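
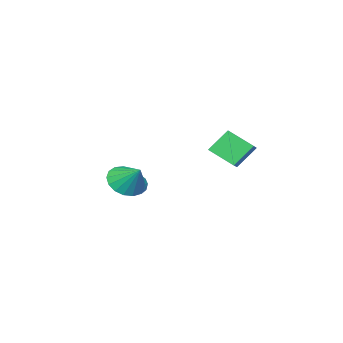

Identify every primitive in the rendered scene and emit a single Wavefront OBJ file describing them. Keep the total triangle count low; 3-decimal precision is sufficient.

v 1.751 -0.73 -0.2
v 2.108 -0.202 -0.524
v 2.132 -1.478 -0.996
v 2.489 -0.95 -1.32
v 2.701 -1.183 -0.678
v 2.465 -0.721 -0.186
v 1.775 -0.959 -1.334
v 1.539 -0.497 -0.842
v 2.122 -0.344 -1.225
v 2.695 -0.482 -0.82
v 1.545 -1.198 -0.7
v 2.118 -1.336 -0.295
v 1.895 -0.401 -0.292
v 2.345 -1.279 -1.228
v 2.469 -1.417 -0.851
v 2.679 -1.106 -1.041
v 2.106 -0.705 -0.094
v 2.316 -0.395 -0.284
v 2.665 -0.972 -0.375
v 1.924 -1.285 -1.236
v 2.134 -0.975 -1.426
v 1.561 -0.574 -0.479
v 1.771 -0.263 -0.669
v 1.575 -0.708 -1.145
v 2.114 -0.174 -0.895
v 2.339 -0.613 -1.363
v 1.918 -0.618 -1.37
v 1.78 -0.347 -1.081
v 2.451 -0.255 -0.657
v 2.675 -0.694 -1.125
v 2.8 -0.831 -0.747
v 2.661 -0.56 -0.458
v 2.46 -0.338 -1.069
v 1.565 -0.986 -0.395
v 1.789 -1.425 -0.863
v 1.579 -1.12 -1.062
v 1.44 -0.849 -0.773
v 1.901 -1.067 -0.157
v 2.126 -1.506 -0.625
v 2.46 -1.333 -0.439
v 2.322 -1.062 -0.15
v 1.78 -1.342 -0.451
v -2.689 1.226 1.786
v -1.777 1.724 2.255
v -2.983 2.527 0.976
v -2.07 3.024 1.445
v -1.83 0.716 0.655
v -0.917 1.213 1.124
v -2.123 2.016 -0.155
v -1.211 2.514 0.314
v 3.882 0.202 0.22
v 4.544 0.622 -0.367
v 4.098 1.258 1.22
v 4.139 0.823 -0.492
v 3.675 0.882 -0.454
v 3.259 0.785 -0.261
v 2.985 0.554 0.042
v 2.917 0.243 0.386
v 3.07 -0.078 0.692
v 3.409 -0.335 0.89
v 3.856 -0.469 0.935
v 4.309 -0.449 0.816
v 4.665 -0.28 0.56
v 4.841 -0.001 0.227
v 4.797 0.325 -0.108
f 1 38 17
f 38 12 41
f 17 41 6
f 38 41 17
f 1 17 13
f 17 6 18
f 13 18 2
f 17 18 13
f 1 13 22
f 13 2 23
f 22 23 8
f 13 23 22
f 1 22 34
f 22 8 37
f 34 37 11
f 22 37 34
f 1 34 38
f 34 11 42
f 38 42 12
f 34 42 38
f 2 18 29
f 18 6 32
f 29 32 10
f 18 32 29
f 6 41 19
f 41 12 40
f 19 40 5
f 41 40 19
f 12 42 39
f 42 11 35
f 39 35 3
f 42 35 39
f 11 37 36
f 37 8 24
f 36 24 7
f 37 24 36
f 8 23 28
f 23 2 25
f 28 25 9
f 23 25 28
f 4 30 16
f 30 10 31
f 16 31 5
f 30 31 16
f 4 16 14
f 16 5 15
f 14 15 3
f 16 15 14
f 4 14 21
f 14 3 20
f 21 20 7
f 14 20 21
f 4 21 26
f 21 7 27
f 26 27 9
f 21 27 26
f 4 26 30
f 26 9 33
f 30 33 10
f 26 33 30
f 5 31 19
f 31 10 32
f 19 32 6
f 31 32 19
f 3 15 39
f 15 5 40
f 39 40 12
f 15 40 39
f 7 20 36
f 20 3 35
f 36 35 11
f 20 35 36
f 9 27 28
f 27 7 24
f 28 24 8
f 27 24 28
f 10 33 29
f 33 9 25
f 29 25 2
f 33 25 29
f 44 46 43
f 47 44 43
f 43 46 45
f 45 47 43
f 44 50 46
f 48 44 47
f 48 50 44
f 46 50 45
f 49 47 45
f 45 50 49
f 49 48 47
f 50 48 49
f 52 51 54
f 52 54 53
f 54 51 55
f 54 55 53
f 55 51 56
f 55 56 53
f 56 51 57
f 56 57 53
f 57 51 58
f 57 58 53
f 58 51 59
f 58 59 53
f 59 51 60
f 59 60 53
f 60 51 61
f 60 61 53
f 61 51 62
f 61 62 53
f 62 51 63
f 62 63 53
f 63 51 64
f 63 64 53
f 64 51 65
f 64 65 53
f 65 51 52
f 65 52 53



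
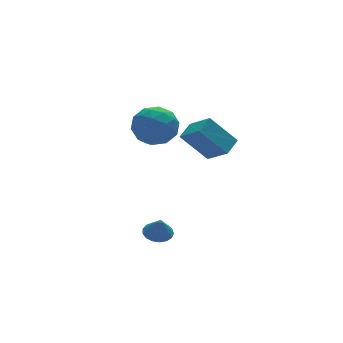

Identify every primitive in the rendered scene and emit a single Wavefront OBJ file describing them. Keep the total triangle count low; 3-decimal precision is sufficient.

v -0.97 -1.483 -2.869
v -0.337 -1.771 -2.953
v -0.97 -1.777 -1.871
v -0.27 -1.456 -2.86
v -0.363 -1.147 -2.769
v -0.596 -0.915 -2.701
v -0.913 -0.814 -2.671
v -1.244 -0.865 -2.687
v -1.512 -1.058 -2.744
v -1.656 -1.348 -2.83
v -1.642 -1.67 -2.924
v -1.474 -1.948 -3.006
v -1.191 -2.12 -3.057
v -0.857 -2.145 -3.064
v -0.549 -2.019 -3.027
v -0.291 1.747 2.949
v 0.739 1.279 3.133
v -0.759 0.301 1.887
v 0.271 -0.167 2.071
v -0.488 -0.096 2.927
v -0.198 0.797 3.584
v 0.178 0.783 1.436
v 0.468 1.676 2.093
v 1.029 0.683 2.198
v 0.617 0.139 3.119
v -0.637 1.441 1.901
v -1.049 0.897 2.822
v 0.265 1.64 3.134
v -0.285 -0.06 1.886
v -0.731 -0.018 2.389
v -0.126 -0.294 2.497
v -0.286 1.357 3.399
v 0.32 1.082 3.507
v -0.401 0.273 3.386
v -0.34 0.498 1.513
v 0.266 0.223 1.621
v 0.106 1.874 2.523
v 0.711 1.598 2.631
v 0.381 1.307 1.634
v 1.041 1.014 2.693
v 0.766 0.164 2.068
v 0.711 0.723 1.696
v 0.881 1.248 2.081
v 0.799 0.695 3.234
v 0.524 -0.155 2.61
v 0.078 -0.113 3.113
v 0.248 0.412 3.499
v 0.969 0.344 2.685
v -0.544 1.735 2.41
v -0.819 0.885 1.786
v -0.268 1.168 1.521
v -0.098 1.693 1.907
v -0.786 1.416 2.952
v -1.061 0.566 2.327
v -0.901 0.332 2.939
v -0.731 0.857 3.324
v -0.989 1.236 2.335
v 1.429 -3.413 2.707
v 0.412 -2.737 4.016
v 1.033 -2.304 1.827
v 0.017 -1.628 3.136
v 2.183 -2.892 3.024
v 1.167 -2.216 4.333
v 1.788 -1.783 2.144
v 0.771 -1.107 3.453
f 2 1 4
f 2 4 3
f 4 1 5
f 4 5 3
f 5 1 6
f 5 6 3
f 6 1 7
f 6 7 3
f 7 1 8
f 7 8 3
f 8 1 9
f 8 9 3
f 9 1 10
f 9 10 3
f 10 1 11
f 10 11 3
f 11 1 12
f 11 12 3
f 12 1 13
f 12 13 3
f 13 1 14
f 13 14 3
f 14 1 15
f 14 15 3
f 15 1 2
f 15 2 3
f 16 53 32
f 53 27 56
f 32 56 21
f 53 56 32
f 16 32 28
f 32 21 33
f 28 33 17
f 32 33 28
f 16 28 37
f 28 17 38
f 37 38 23
f 28 38 37
f 16 37 49
f 37 23 52
f 49 52 26
f 37 52 49
f 16 49 53
f 49 26 57
f 53 57 27
f 49 57 53
f 17 33 44
f 33 21 47
f 44 47 25
f 33 47 44
f 21 56 34
f 56 27 55
f 34 55 20
f 56 55 34
f 27 57 54
f 57 26 50
f 54 50 18
f 57 50 54
f 26 52 51
f 52 23 39
f 51 39 22
f 52 39 51
f 23 38 43
f 38 17 40
f 43 40 24
f 38 40 43
f 19 45 31
f 45 25 46
f 31 46 20
f 45 46 31
f 19 31 29
f 31 20 30
f 29 30 18
f 31 30 29
f 19 29 36
f 29 18 35
f 36 35 22
f 29 35 36
f 19 36 41
f 36 22 42
f 41 42 24
f 36 42 41
f 19 41 45
f 41 24 48
f 45 48 25
f 41 48 45
f 20 46 34
f 46 25 47
f 34 47 21
f 46 47 34
f 18 30 54
f 30 20 55
f 54 55 27
f 30 55 54
f 22 35 51
f 35 18 50
f 51 50 26
f 35 50 51
f 24 42 43
f 42 22 39
f 43 39 23
f 42 39 43
f 25 48 44
f 48 24 40
f 44 40 17
f 48 40 44
f 59 61 58
f 62 59 58
f 58 61 60
f 60 62 58
f 59 65 61
f 63 59 62
f 63 65 59
f 61 65 60
f 64 62 60
f 60 65 64
f 64 63 62
f 65 63 64



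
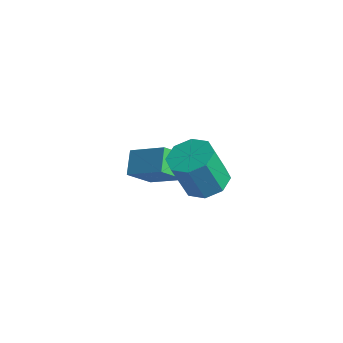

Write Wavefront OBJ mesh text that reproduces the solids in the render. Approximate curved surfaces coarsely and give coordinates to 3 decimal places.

v 2.065 -1.658 0.674
v 2.814 -2.445 0.497
v 2.523 -3.168 2.49
v 1.775 -2.382 2.666
v 3.155 -1.738 0.803
v 2.864 -2.462 2.796
v 2.857 -0.985 1.034
v 2.567 -1.709 3.026
v 2.096 -0.626 1.053
v 1.805 -1.35 3.046
v 1.317 -0.872 0.85
v 1.026 -1.595 2.843
v 0.976 -1.578 0.544
v 0.685 -2.302 2.537
v 1.273 -2.331 0.314
v 0.983 -3.055 2.306
v 2.035 -2.69 0.294
v 1.744 -3.414 2.287
v -4.051 0.673 -3.177
v -4.264 -0.569 -2.007
v -2.37 1.287 -2.22
v -2.583 0.046 -1.049
v -3.297 -0.186 -3.951
v -3.51 -1.427 -2.78
v -1.616 0.429 -2.993
v -1.829 -0.813 -1.823
f 2 1 5
f 2 5 3
f 3 5 6
f 3 6 4
f 5 1 7
f 5 7 6
f 6 7 8
f 6 8 4
f 7 1 9
f 7 9 8
f 8 9 10
f 8 10 4
f 9 1 11
f 9 11 10
f 10 11 12
f 10 12 4
f 11 1 13
f 11 13 12
f 12 13 14
f 12 14 4
f 13 1 15
f 13 15 14
f 14 15 16
f 14 16 4
f 15 1 17
f 15 17 16
f 16 17 18
f 16 18 4
f 17 1 2
f 17 2 18
f 18 2 3
f 18 3 4
f 20 22 19
f 23 20 19
f 19 22 21
f 21 23 19
f 20 26 22
f 24 20 23
f 24 26 20
f 22 26 21
f 25 23 21
f 21 26 25
f 25 24 23
f 26 24 25



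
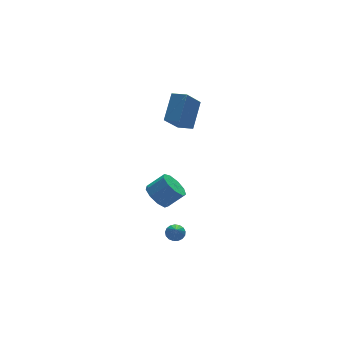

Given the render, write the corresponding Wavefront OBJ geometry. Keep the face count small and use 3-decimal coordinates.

v -1.733 -3.213 -2.842
v -1.341 -2.987 -2.512
v -2.027 -3.847 -2.058
v -1.557 -2.834 -2.469
v -1.814 -2.768 -2.512
v -2.052 -2.804 -2.63
v -2.216 -2.934 -2.797
v -2.271 -3.127 -2.974
v -2.202 -3.341 -3.121
v -2.025 -3.525 -3.204
v -1.782 -3.638 -3.204
v -1.528 -3.653 -3.121
v -1.32 -3.568 -2.974
v -1.208 -3.401 -2.797
v -1.215 -3.191 -2.63
v 1.991 3.492 0.563
v 0.847 3.03 1.819
v 3.039 4.53 1.899
v 1.895 4.068 3.155
v 2.545 2.672 0.765
v 1.401 2.21 2.021
v 3.593 3.71 2.101
v 2.449 3.248 3.357
v -3.079 -3.661 0.902
v -2.549 -3.02 0.585
v -1.652 -3.337 1.441
v -2.181 -3.979 1.758
v -2.898 -2.8 1.032
v -2.001 -3.117 1.889
v -3.332 -2.983 1.419
v -2.435 -3.3 2.275
v -3.647 -3.483 1.563
v -2.75 -3.8 2.419
v -3.696 -4.067 1.398
v -2.799 -4.384 2.254
v -3.456 -4.461 1.001
v -2.559 -4.778 1.857
v -3.04 -4.481 0.557
v -2.142 -4.798 1.414
v -2.641 -4.117 0.275
v -1.744 -4.435 1.131
v -2.448 -3.54 0.286
v -1.551 -3.857 1.142
f 2 1 4
f 2 4 3
f 4 1 5
f 4 5 3
f 5 1 6
f 5 6 3
f 6 1 7
f 6 7 3
f 7 1 8
f 7 8 3
f 8 1 9
f 8 9 3
f 9 1 10
f 9 10 3
f 10 1 11
f 10 11 3
f 11 1 12
f 11 12 3
f 12 1 13
f 12 13 3
f 13 1 14
f 13 14 3
f 14 1 15
f 14 15 3
f 15 1 2
f 15 2 3
f 17 19 16
f 20 17 16
f 16 19 18
f 18 20 16
f 17 23 19
f 21 17 20
f 21 23 17
f 19 23 18
f 22 20 18
f 18 23 22
f 22 21 20
f 23 21 22
f 25 24 28
f 25 28 26
f 26 28 29
f 26 29 27
f 28 24 30
f 28 30 29
f 29 30 31
f 29 31 27
f 30 24 32
f 30 32 31
f 31 32 33
f 31 33 27
f 32 24 34
f 32 34 33
f 33 34 35
f 33 35 27
f 34 24 36
f 34 36 35
f 35 36 37
f 35 37 27
f 36 24 38
f 36 38 37
f 37 38 39
f 37 39 27
f 38 24 40
f 38 40 39
f 39 40 41
f 39 41 27
f 40 24 42
f 40 42 41
f 41 42 43
f 41 43 27
f 42 24 25
f 42 25 43
f 43 25 26
f 43 26 27



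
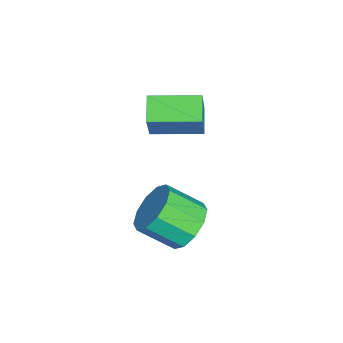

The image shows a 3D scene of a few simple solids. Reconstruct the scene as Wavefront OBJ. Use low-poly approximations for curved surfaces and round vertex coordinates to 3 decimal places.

v 3.343 -0.333 -1.824
v 4.089 -0.372 -1.891
v 4.103 -1.306 -1.203
v 3.357 -1.267 -1.136
v 3.992 -0.104 -1.526
v 4.006 -1.038 -0.838
v 3.647 0.076 -1.274
v 3.661 -0.857 -0.586
v 3.186 0.1 -1.232
v 3.2 -0.834 -0.544
v 2.785 -0.041 -1.417
v 2.799 -0.975 -0.729
v 2.597 -0.294 -1.757
v 2.611 -1.228 -1.069
v 2.694 -0.562 -2.122
v 2.708 -1.496 -1.434
v 3.039 -0.743 -2.374
v 3.053 -1.676 -1.686
v 3.5 -0.766 -2.416
v 3.514 -1.7 -1.728
v 3.901 -0.625 -2.231
v 3.915 -1.559 -1.543
v 0.009 -1.747 -0.403
v 0.644 -1.736 0.743
v -0.118 -0.344 -0.346
v 0.518 -0.333 0.799
v 0.722 -1.667 -0.799
v 1.358 -1.656 0.346
v 0.596 -0.264 -0.743
v 1.231 -0.253 0.403
f 2 1 5
f 2 5 3
f 3 5 6
f 3 6 4
f 5 1 7
f 5 7 6
f 6 7 8
f 6 8 4
f 7 1 9
f 7 9 8
f 8 9 10
f 8 10 4
f 9 1 11
f 9 11 10
f 10 11 12
f 10 12 4
f 11 1 13
f 11 13 12
f 12 13 14
f 12 14 4
f 13 1 15
f 13 15 14
f 14 15 16
f 14 16 4
f 15 1 17
f 15 17 16
f 16 17 18
f 16 18 4
f 17 1 19
f 17 19 18
f 18 19 20
f 18 20 4
f 19 1 21
f 19 21 20
f 20 21 22
f 20 22 4
f 21 1 2
f 21 2 22
f 22 2 3
f 22 3 4
f 24 26 23
f 27 24 23
f 23 26 25
f 25 27 23
f 24 30 26
f 28 24 27
f 28 30 24
f 26 30 25
f 29 27 25
f 25 30 29
f 29 28 27
f 30 28 29



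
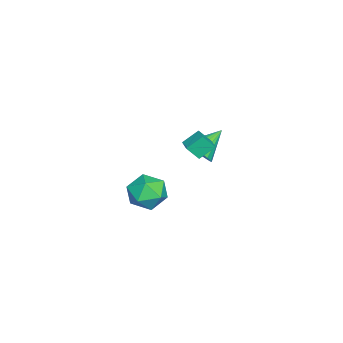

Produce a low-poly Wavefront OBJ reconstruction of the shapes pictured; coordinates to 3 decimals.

v -3.312 -0.113 -1.715
v -2.762 0.721 -1.966
v -4.508 1.033 -0.525
v -3.089 0.714 -2.288
v -3.46 0.543 -2.496
v -3.802 0.242 -2.549
v -4.047 -0.129 -2.437
v -4.146 -0.497 -2.183
v -4.08 -0.789 -1.836
v -3.862 -0.947 -1.465
v -3.535 -0.94 -1.143
v -3.164 -0.769 -0.935
v -2.822 -0.468 -0.882
v -2.578 -0.097 -0.993
v -2.479 0.271 -1.248
v -2.544 0.563 -1.595
v 3.093 -0.767 0.286
v 4.213 -0.709 -0.245
v 2.727 -2.491 -0.675
v 3.847 -2.433 -1.206
v 3.748 -2.645 0.013
v 3.974 -1.579 0.607
v 2.966 -1.621 -1.527
v 3.192 -0.555 -0.933
v 4.134 -1.237 -1.365
v 4.618 -1.869 -0.414
v 2.322 -1.331 -0.506
v 2.806 -1.963 0.445
v -2.165 0.848 0.107
v -1.997 0.153 0.981
v -1.306 1.229 0.244
v -1.138 0.533 1.119
v -1.682 0.027 -0.639
v -1.514 -0.669 0.236
v -0.823 0.407 -0.501
v -0.655 -0.288 0.373
f 2 1 4
f 2 4 3
f 4 1 5
f 4 5 3
f 5 1 6
f 5 6 3
f 6 1 7
f 6 7 3
f 7 1 8
f 7 8 3
f 8 1 9
f 8 9 3
f 9 1 10
f 9 10 3
f 10 1 11
f 10 11 3
f 11 1 12
f 11 12 3
f 12 1 13
f 12 13 3
f 13 1 14
f 13 14 3
f 14 1 15
f 14 15 3
f 15 1 16
f 15 16 3
f 16 1 2
f 16 2 3
f 17 28 22
f 17 22 18
f 17 18 24
f 17 24 27
f 17 27 28
f 18 22 26
f 22 28 21
f 28 27 19
f 27 24 23
f 24 18 25
f 20 26 21
f 20 21 19
f 20 19 23
f 20 23 25
f 20 25 26
f 21 26 22
f 19 21 28
f 23 19 27
f 25 23 24
f 26 25 18
f 30 32 29
f 33 30 29
f 29 32 31
f 31 33 29
f 30 36 32
f 34 30 33
f 34 36 30
f 32 36 31
f 35 33 31
f 31 36 35
f 35 34 33
f 36 34 35



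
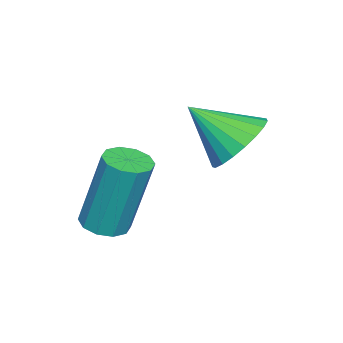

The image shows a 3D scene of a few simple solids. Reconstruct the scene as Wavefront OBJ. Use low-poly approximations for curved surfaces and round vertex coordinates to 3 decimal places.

v 0.727 -2.67 -0.738
v 1.09 -2.336 -0.822
v 1.056 -1.857 0.934
v 0.693 -2.19 1.018
v 0.818 -2.195 -0.866
v 0.784 -1.716 0.89
v 0.512 -2.235 -0.86
v 0.478 -1.756 0.895
v 0.288 -2.442 -0.809
v 0.254 -1.962 0.947
v 0.231 -2.735 -0.729
v 0.197 -2.256 1.026
v 0.364 -3.003 -0.654
v 0.33 -2.524 1.102
v 0.636 -3.144 -0.61
v 0.602 -2.665 1.146
v 0.942 -3.104 -0.615
v 0.908 -2.625 1.14
v 1.166 -2.898 -0.667
v 1.132 -2.418 1.089
v 1.223 -2.604 -0.746
v 1.189 -2.125 1.009
v -1.117 -0.712 0.84
v -0.374 -0.775 0.647
v -0.983 -1.708 1.68
v -0.362 -0.568 0.891
v -0.481 -0.386 1.126
v -0.709 -0.26 1.311
v -1.008 -0.212 1.416
v -1.326 -0.251 1.421
v -1.607 -0.369 1.325
v -1.804 -0.547 1.146
v -1.882 -0.753 0.913
v -1.828 -0.952 0.668
v -1.651 -1.109 0.453
v -1.381 -1.198 0.305
v -1.066 -1.203 0.249
v -0.76 -1.122 0.296
v -0.515 -0.971 0.436
f 2 1 5
f 2 5 3
f 3 5 6
f 3 6 4
f 5 1 7
f 5 7 6
f 6 7 8
f 6 8 4
f 7 1 9
f 7 9 8
f 8 9 10
f 8 10 4
f 9 1 11
f 9 11 10
f 10 11 12
f 10 12 4
f 11 1 13
f 11 13 12
f 12 13 14
f 12 14 4
f 13 1 15
f 13 15 14
f 14 15 16
f 14 16 4
f 15 1 17
f 15 17 16
f 16 17 18
f 16 18 4
f 17 1 19
f 17 19 18
f 18 19 20
f 18 20 4
f 19 1 21
f 19 21 20
f 20 21 22
f 20 22 4
f 21 1 2
f 21 2 22
f 22 2 3
f 22 3 4
f 24 23 26
f 24 26 25
f 26 23 27
f 26 27 25
f 27 23 28
f 27 28 25
f 28 23 29
f 28 29 25
f 29 23 30
f 29 30 25
f 30 23 31
f 30 31 25
f 31 23 32
f 31 32 25
f 32 23 33
f 32 33 25
f 33 23 34
f 33 34 25
f 34 23 35
f 34 35 25
f 35 23 36
f 35 36 25
f 36 23 37
f 36 37 25
f 37 23 38
f 37 38 25
f 38 23 39
f 38 39 25
f 39 23 24
f 39 24 25



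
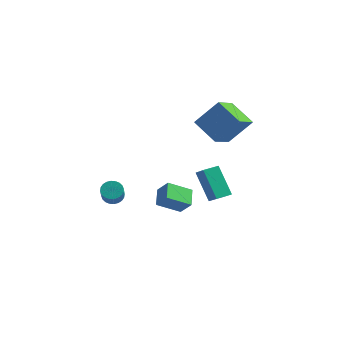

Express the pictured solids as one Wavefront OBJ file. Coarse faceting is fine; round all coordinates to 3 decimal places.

v -1.927 -1.334 -2.865
v -1.648 -1.642 -3.284
v -1.134 -2.414 -2.373
v -1.413 -2.106 -1.955
v -1.491 -1.48 -3.235
v -0.978 -2.253 -2.325
v -1.401 -1.296 -3.13
v -0.887 -2.069 -2.22
v -1.391 -1.118 -2.985
v -0.877 -1.891 -2.074
v -1.462 -0.973 -2.821
v -0.948 -1.745 -1.911
v -1.604 -0.882 -2.665
v -1.091 -1.655 -1.754
v -1.796 -0.861 -2.538
v -1.282 -1.633 -1.627
v -2.007 -0.911 -2.462
v -1.493 -1.683 -1.551
v -2.206 -1.026 -2.447
v -1.692 -1.798 -1.536
v -2.362 -1.187 -2.495
v -1.849 -1.96 -1.585
v -2.453 -1.371 -2.6
v -1.939 -2.144 -1.69
v -2.463 -1.549 -2.746
v -1.949 -2.322 -1.835
v -2.392 -1.695 -2.909
v -1.878 -2.467 -1.999
v -2.249 -1.785 -3.066
v -1.736 -2.558 -2.155
v -2.058 -1.807 -3.193
v -1.544 -2.579 -2.282
v -1.847 -1.757 -3.269
v -1.333 -2.529 -2.358
v -0.399 3.934 -3.248
v 0.373 3.471 -2.582
v 0.019 4.739 -3.174
v 0.791 4.275 -2.508
v 0.709 3.505 -4.832
v 1.481 3.041 -4.166
v 1.127 4.309 -4.758
v 1.899 3.846 -4.092
v 2.049 3.239 0.14
v 2.173 1.76 0.861
v 0.611 3.527 0.979
v 0.735 2.048 1.7
v 3.005 3.992 1.52
v 3.129 2.513 2.241
v 1.567 4.28 2.359
v 1.691 2.801 3.08
v 2.962 -3.676 -0.299
v 2.481 -2.87 0.194
v 2.307 -3.624 -1.025
v 1.826 -2.817 -0.533
v 3.774 -2.783 -0.967
v 3.293 -1.976 -0.475
v 3.119 -2.73 -1.694
v 2.638 -1.924 -1.201
f 2 1 5
f 2 5 3
f 3 5 6
f 3 6 4
f 5 1 7
f 5 7 6
f 6 7 8
f 6 8 4
f 7 1 9
f 7 9 8
f 8 9 10
f 8 10 4
f 9 1 11
f 9 11 10
f 10 11 12
f 10 12 4
f 11 1 13
f 11 13 12
f 12 13 14
f 12 14 4
f 13 1 15
f 13 15 14
f 14 15 16
f 14 16 4
f 15 1 17
f 15 17 16
f 16 17 18
f 16 18 4
f 17 1 19
f 17 19 18
f 18 19 20
f 18 20 4
f 19 1 21
f 19 21 20
f 20 21 22
f 20 22 4
f 21 1 23
f 21 23 22
f 22 23 24
f 22 24 4
f 23 1 25
f 23 25 24
f 24 25 26
f 24 26 4
f 25 1 27
f 25 27 26
f 26 27 28
f 26 28 4
f 27 1 29
f 27 29 28
f 28 29 30
f 28 30 4
f 29 1 31
f 29 31 30
f 30 31 32
f 30 32 4
f 31 1 33
f 31 33 32
f 32 33 34
f 32 34 4
f 33 1 2
f 33 2 34
f 34 2 3
f 34 3 4
f 36 38 35
f 39 36 35
f 35 38 37
f 37 39 35
f 36 42 38
f 40 36 39
f 40 42 36
f 38 42 37
f 41 39 37
f 37 42 41
f 41 40 39
f 42 40 41
f 44 46 43
f 47 44 43
f 43 46 45
f 45 47 43
f 44 50 46
f 48 44 47
f 48 50 44
f 46 50 45
f 49 47 45
f 45 50 49
f 49 48 47
f 50 48 49
f 52 54 51
f 55 52 51
f 51 54 53
f 53 55 51
f 52 58 54
f 56 52 55
f 56 58 52
f 54 58 53
f 57 55 53
f 53 58 57
f 57 56 55
f 58 56 57



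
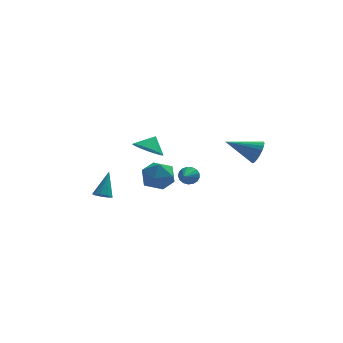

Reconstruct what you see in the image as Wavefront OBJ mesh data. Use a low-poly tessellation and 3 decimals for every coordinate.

v -1.437 -1.428 1.151
v -0.442 -1.798 0.998
v -2.038 -2.562 -0.018
v -1.043 -2.932 -0.171
v -1.546 -3.115 0.759
v -1.175 -2.414 1.481
v -1.305 -1.946 -0.501
v -0.934 -1.245 0.221
v -0.36 -2.118 -0.023
v -0.51 -2.841 0.755
v -1.97 -1.519 0.225
v -2.12 -2.242 1.003
v -4.142 0.61 -2.326
v -3.815 0.965 -2.666
v -3.718 1.57 -0.914
v -4.194 1.103 -2.646
v -4.548 1.01 -2.477
v -4.712 0.73 -2.237
v -4.609 0.393 -2.039
v -4.288 0.158 -1.975
v -3.898 0.134 -2.076
v -3.622 0.333 -2.294
v -3.589 0.661 -2.526
v -1.457 2.672 0.229
v -0.976 3.254 -0.396
v -0.963 3.148 1.051
v -1.368 3.493 -0.299
v -1.78 3.544 -0.081
v -2.118 3.395 0.208
v -2.305 3.081 0.502
v -2.297 2.673 0.733
v -2.097 2.265 0.849
v -1.75 1.95 0.823
v -1.336 1.801 0.661
v -0.949 1.851 0.4
v -0.679 2.09 0.1
v -0.587 2.461 -0.171
v -0.694 2.882 -0.35
v 0.892 2.718 -1.989
v 1.12 2.415 -2.504
v 0.488 1.602 -1.511
v 1.356 2.414 -2.308
v 1.485 2.482 -2.039
v 1.479 2.604 -1.758
v 1.338 2.753 -1.53
v 1.095 2.893 -1.407
v 0.806 2.994 -1.417
v 0.537 3.031 -1.558
v 0.349 2.997 -1.798
v 0.285 2.899 -2.081
v 0.361 2.759 -2.343
v 0.559 2.611 -2.524
v 0.833 2.486 -2.582
v 4.244 -1.647 1.801
v 4.503 -2.03 2.466
v 2.476 -1.453 2.599
v 4.571 -1.709 2.539
v 4.583 -1.376 2.485
v 4.536 -1.091 2.313
v 4.439 -0.901 2.052
v 4.308 -0.841 1.747
v 4.166 -0.919 1.452
v 4.038 -1.124 1.217
v 3.945 -1.419 1.083
v 3.904 -1.753 1.073
v 3.922 -2.069 1.189
v 3.995 -2.311 1.411
v 4.112 -2.439 1.7
v 4.251 -2.43 2.006
v 4.39 -2.285 2.277
f 1 12 6
f 1 6 2
f 1 2 8
f 1 8 11
f 1 11 12
f 2 6 10
f 6 12 5
f 12 11 3
f 11 8 7
f 8 2 9
f 4 10 5
f 4 5 3
f 4 3 7
f 4 7 9
f 4 9 10
f 5 10 6
f 3 5 12
f 7 3 11
f 9 7 8
f 10 9 2
f 14 13 16
f 14 16 15
f 16 13 17
f 16 17 15
f 17 13 18
f 17 18 15
f 18 13 19
f 18 19 15
f 19 13 20
f 19 20 15
f 20 13 21
f 20 21 15
f 21 13 22
f 21 22 15
f 22 13 23
f 22 23 15
f 23 13 14
f 23 14 15
f 25 24 27
f 25 27 26
f 27 24 28
f 27 28 26
f 28 24 29
f 28 29 26
f 29 24 30
f 29 30 26
f 30 24 31
f 30 31 26
f 31 24 32
f 31 32 26
f 32 24 33
f 32 33 26
f 33 24 34
f 33 34 26
f 34 24 35
f 34 35 26
f 35 24 36
f 35 36 26
f 36 24 37
f 36 37 26
f 37 24 38
f 37 38 26
f 38 24 25
f 38 25 26
f 40 39 42
f 40 42 41
f 42 39 43
f 42 43 41
f 43 39 44
f 43 44 41
f 44 39 45
f 44 45 41
f 45 39 46
f 45 46 41
f 46 39 47
f 46 47 41
f 47 39 48
f 47 48 41
f 48 39 49
f 48 49 41
f 49 39 50
f 49 50 41
f 50 39 51
f 50 51 41
f 51 39 52
f 51 52 41
f 52 39 53
f 52 53 41
f 53 39 40
f 53 40 41
f 55 54 57
f 55 57 56
f 57 54 58
f 57 58 56
f 58 54 59
f 58 59 56
f 59 54 60
f 59 60 56
f 60 54 61
f 60 61 56
f 61 54 62
f 61 62 56
f 62 54 63
f 62 63 56
f 63 54 64
f 63 64 56
f 64 54 65
f 64 65 56
f 65 54 66
f 65 66 56
f 66 54 67
f 66 67 56
f 67 54 68
f 67 68 56
f 68 54 69
f 68 69 56
f 69 54 70
f 69 70 56
f 70 54 55
f 70 55 56



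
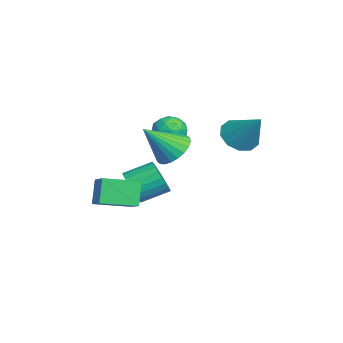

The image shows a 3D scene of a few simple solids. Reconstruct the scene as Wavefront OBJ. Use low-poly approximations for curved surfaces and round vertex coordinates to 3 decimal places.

v 0.11 -0.601 2.125
v 0.903 -1.022 1.543
v 0.47 -2.039 3.655
v 1.109 -0.735 1.765
v 1.162 -0.427 2.041
v 1.056 -0.145 2.331
v 0.805 0.067 2.589
v 0.449 0.177 2.776
v 0.041 0.169 2.864
v -0.357 0.043 2.84
v -0.683 -0.18 2.707
v -0.889 -0.468 2.485
v -0.942 -0.776 2.208
v -0.836 -1.058 1.919
v -0.585 -1.27 1.661
v -0.229 -1.38 1.473
v 0.179 -1.372 1.385
v 0.577 -1.246 1.41
v -3.258 -0.042 1.513
v -2.401 -0.027 1.913
v -3.559 -1.373 2.207
v -2.702 -1.358 2.607
v -3.36 -0.733 2.875
v -3.175 0.089 2.446
v -2.785 -1.489 1.674
v -2.6 -0.667 1.245
v -2.109 -0.921 2.013
v -2.464 -0.454 2.755
v -3.496 -0.946 1.365
v -3.851 -0.479 2.107
v -2.803 0.083 1.652
v -3.157 -1.483 2.468
v -3.544 -1.115 2.625
v -3.04 -1.106 2.861
v -3.258 0.151 1.965
v -2.754 0.16 2.201
v -3.318 -0.256 2.766
v -3.206 -1.56 1.919
v -2.702 -1.551 2.155
v -2.92 -0.294 1.259
v -2.416 -0.285 1.495
v -2.642 -1.144 1.354
v -2.128 -0.434 1.946
v -2.304 -1.217 2.354
v -2.354 -1.294 1.805
v -2.244 -0.81 1.553
v -2.337 -0.16 2.382
v -2.513 -0.942 2.79
v -2.9 -0.575 2.948
v -2.791 -0.091 2.696
v -2.165 -0.685 2.441
v -3.447 -0.458 1.33
v -3.623 -1.24 1.738
v -3.169 -1.309 1.424
v -3.06 -0.825 1.172
v -3.656 -0.183 1.766
v -3.832 -0.966 2.174
v -3.716 -0.59 2.567
v -3.606 -0.106 2.315
v -3.795 -0.715 1.679
v -3.334 -2.56 -2.007
v -2.867 -2.884 -1.148
v -3.079 -1.404 -0.474
v -3.546 -1.08 -1.333
v -2.555 -2.743 -1.359
v -2.767 -1.263 -0.685
v -2.361 -2.575 -1.668
v -2.573 -1.095 -0.995
v -2.316 -2.404 -2.029
v -2.528 -0.924 -1.356
v -2.426 -2.257 -2.387
v -2.638 -0.777 -1.713
v -2.674 -2.156 -2.686
v -2.886 -0.676 -2.013
v -3.022 -2.117 -2.883
v -3.234 -0.637 -2.209
v -3.418 -2.145 -2.946
v -3.63 -0.665 -2.272
v -3.801 -2.236 -2.866
v -4.013 -0.756 -2.192
v -4.113 -2.377 -2.655
v -4.325 -0.897 -1.981
v -4.307 -2.545 -2.345
v -4.519 -1.065 -1.672
v -4.352 -2.716 -1.984
v -4.564 -1.236 -1.311
v -4.242 -2.863 -1.627
v -4.454 -1.383 -0.953
v -3.994 -2.964 -1.327
v -4.206 -1.484 -0.654
v -3.646 -3.003 -1.131
v -3.858 -1.523 -0.457
v -3.25 -2.975 -1.068
v -3.462 -1.495 -0.394
v 1.019 -4.447 -0.966
v 0.337 -4.302 0.316
v 0.825 -2.643 -1.274
v 0.143 -2.498 0.009
v 2.897 -4.082 -0.009
v 2.215 -3.937 1.274
v 2.703 -2.278 -0.316
v 2.021 -2.133 0.966
v -1.094 2.581 2.499
v -0.504 3.072 1.753
v 0.134 3.479 4.061
v -1.004 3.474 1.916
v -1.538 3.535 2.301
v -1.903 3.231 2.762
v -1.958 2.68 3.122
v -1.684 2.091 3.245
v -1.184 1.689 3.082
v -0.65 1.628 2.697
v -0.285 1.932 2.236
v -0.23 2.483 1.876
f 2 1 4
f 2 4 3
f 4 1 5
f 4 5 3
f 5 1 6
f 5 6 3
f 6 1 7
f 6 7 3
f 7 1 8
f 7 8 3
f 8 1 9
f 8 9 3
f 9 1 10
f 9 10 3
f 10 1 11
f 10 11 3
f 11 1 12
f 11 12 3
f 12 1 13
f 12 13 3
f 13 1 14
f 13 14 3
f 14 1 15
f 14 15 3
f 15 1 16
f 15 16 3
f 16 1 17
f 16 17 3
f 17 1 18
f 17 18 3
f 18 1 2
f 18 2 3
f 19 56 35
f 56 30 59
f 35 59 24
f 56 59 35
f 19 35 31
f 35 24 36
f 31 36 20
f 35 36 31
f 19 31 40
f 31 20 41
f 40 41 26
f 31 41 40
f 19 40 52
f 40 26 55
f 52 55 29
f 40 55 52
f 19 52 56
f 52 29 60
f 56 60 30
f 52 60 56
f 20 36 47
f 36 24 50
f 47 50 28
f 36 50 47
f 24 59 37
f 59 30 58
f 37 58 23
f 59 58 37
f 30 60 57
f 60 29 53
f 57 53 21
f 60 53 57
f 29 55 54
f 55 26 42
f 54 42 25
f 55 42 54
f 26 41 46
f 41 20 43
f 46 43 27
f 41 43 46
f 22 48 34
f 48 28 49
f 34 49 23
f 48 49 34
f 22 34 32
f 34 23 33
f 32 33 21
f 34 33 32
f 22 32 39
f 32 21 38
f 39 38 25
f 32 38 39
f 22 39 44
f 39 25 45
f 44 45 27
f 39 45 44
f 22 44 48
f 44 27 51
f 48 51 28
f 44 51 48
f 23 49 37
f 49 28 50
f 37 50 24
f 49 50 37
f 21 33 57
f 33 23 58
f 57 58 30
f 33 58 57
f 25 38 54
f 38 21 53
f 54 53 29
f 38 53 54
f 27 45 46
f 45 25 42
f 46 42 26
f 45 42 46
f 28 51 47
f 51 27 43
f 47 43 20
f 51 43 47
f 62 61 65
f 62 65 63
f 63 65 66
f 63 66 64
f 65 61 67
f 65 67 66
f 66 67 68
f 66 68 64
f 67 61 69
f 67 69 68
f 68 69 70
f 68 70 64
f 69 61 71
f 69 71 70
f 70 71 72
f 70 72 64
f 71 61 73
f 71 73 72
f 72 73 74
f 72 74 64
f 73 61 75
f 73 75 74
f 74 75 76
f 74 76 64
f 75 61 77
f 75 77 76
f 76 77 78
f 76 78 64
f 77 61 79
f 77 79 78
f 78 79 80
f 78 80 64
f 79 61 81
f 79 81 80
f 80 81 82
f 80 82 64
f 81 61 83
f 81 83 82
f 82 83 84
f 82 84 64
f 83 61 85
f 83 85 84
f 84 85 86
f 84 86 64
f 85 61 87
f 85 87 86
f 86 87 88
f 86 88 64
f 87 61 89
f 87 89 88
f 88 89 90
f 88 90 64
f 89 61 91
f 89 91 90
f 90 91 92
f 90 92 64
f 91 61 93
f 91 93 92
f 92 93 94
f 92 94 64
f 93 61 62
f 93 62 94
f 94 62 63
f 94 63 64
f 96 98 95
f 99 96 95
f 95 98 97
f 97 99 95
f 96 102 98
f 100 96 99
f 100 102 96
f 98 102 97
f 101 99 97
f 97 102 101
f 101 100 99
f 102 100 101
f 104 103 106
f 104 106 105
f 106 103 107
f 106 107 105
f 107 103 108
f 107 108 105
f 108 103 109
f 108 109 105
f 109 103 110
f 109 110 105
f 110 103 111
f 110 111 105
f 111 103 112
f 111 112 105
f 112 103 113
f 112 113 105
f 113 103 114
f 113 114 105
f 114 103 104
f 114 104 105



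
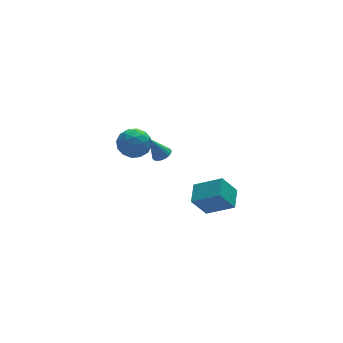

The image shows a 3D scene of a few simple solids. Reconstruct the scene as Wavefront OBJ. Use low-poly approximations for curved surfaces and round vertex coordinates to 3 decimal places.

v -0.123 2.375 -1.418
v 0.361 2.432 -1.185
v -0.737 2.545 -0.182
v 0.31 2.644 -1.24
v 0.184 2.809 -1.325
v 0.005 2.899 -1.426
v -0.196 2.899 -1.526
v -0.385 2.808 -1.607
v -0.528 2.642 -1.655
v -0.601 2.43 -1.663
v -0.592 2.208 -1.628
v -0.502 2.016 -1.556
v -0.346 1.885 -1.461
v -0.152 1.839 -1.358
v 0.047 1.886 -1.266
v 0.217 2.017 -1.2
v 0.328 2.21 -1.171
v -1.298 4.215 -0.55
v -0.44 4.214 -0.974
v -1.84 3.266 -1.646
v -0.982 3.265 -2.07
v -1.098 2.835 -1.223
v -0.762 3.422 -0.545
v -1.518 4.058 -2.075
v -1.182 4.645 -1.397
v -0.576 4.117 -1.916
v -0.316 3.361 -1.39
v -1.964 4.119 -1.23
v -1.704 3.363 -0.704
v -0.821 4.298 -0.666
v -1.459 3.182 -1.954
v -1.527 2.929 -1.456
v -1.023 2.929 -1.705
v -1.011 3.832 -0.414
v -0.507 3.832 -0.663
v -0.893 3.021 -0.809
v -1.773 3.648 -1.957
v -1.269 3.648 -2.206
v -1.257 4.551 -0.915
v -0.753 4.551 -1.164
v -1.387 4.459 -1.811
v -0.397 4.241 -1.469
v -0.716 3.682 -2.113
v -1.03 4.149 -2.116
v -0.833 4.494 -1.718
v -0.244 3.796 -1.159
v -0.563 3.238 -1.803
v -0.631 2.986 -1.306
v -0.434 3.331 -0.907
v -0.324 3.739 -1.713
v -1.717 4.242 -0.817
v -2.036 3.684 -1.461
v -1.846 4.149 -1.713
v -1.649 4.494 -1.314
v -1.564 3.798 -0.507
v -1.883 3.239 -1.151
v -1.447 2.986 -0.902
v -1.25 3.331 -0.504
v -1.956 3.741 -0.907
v 0.755 -3.56 -0.213
v 1.243 -2.542 0.131
v -0.391 -2.741 -1.013
v 0.097 -1.723 -0.669
v 1.523 -3.557 -1.311
v 2.011 -2.539 -0.967
v 0.377 -2.738 -2.111
v 0.865 -1.72 -1.767
f 2 1 4
f 2 4 3
f 4 1 5
f 4 5 3
f 5 1 6
f 5 6 3
f 6 1 7
f 6 7 3
f 7 1 8
f 7 8 3
f 8 1 9
f 8 9 3
f 9 1 10
f 9 10 3
f 10 1 11
f 10 11 3
f 11 1 12
f 11 12 3
f 12 1 13
f 12 13 3
f 13 1 14
f 13 14 3
f 14 1 15
f 14 15 3
f 15 1 16
f 15 16 3
f 16 1 17
f 16 17 3
f 17 1 2
f 17 2 3
f 18 55 34
f 55 29 58
f 34 58 23
f 55 58 34
f 18 34 30
f 34 23 35
f 30 35 19
f 34 35 30
f 18 30 39
f 30 19 40
f 39 40 25
f 30 40 39
f 18 39 51
f 39 25 54
f 51 54 28
f 39 54 51
f 18 51 55
f 51 28 59
f 55 59 29
f 51 59 55
f 19 35 46
f 35 23 49
f 46 49 27
f 35 49 46
f 23 58 36
f 58 29 57
f 36 57 22
f 58 57 36
f 29 59 56
f 59 28 52
f 56 52 20
f 59 52 56
f 28 54 53
f 54 25 41
f 53 41 24
f 54 41 53
f 25 40 45
f 40 19 42
f 45 42 26
f 40 42 45
f 21 47 33
f 47 27 48
f 33 48 22
f 47 48 33
f 21 33 31
f 33 22 32
f 31 32 20
f 33 32 31
f 21 31 38
f 31 20 37
f 38 37 24
f 31 37 38
f 21 38 43
f 38 24 44
f 43 44 26
f 38 44 43
f 21 43 47
f 43 26 50
f 47 50 27
f 43 50 47
f 22 48 36
f 48 27 49
f 36 49 23
f 48 49 36
f 20 32 56
f 32 22 57
f 56 57 29
f 32 57 56
f 24 37 53
f 37 20 52
f 53 52 28
f 37 52 53
f 26 44 45
f 44 24 41
f 45 41 25
f 44 41 45
f 27 50 46
f 50 26 42
f 46 42 19
f 50 42 46
f 61 63 60
f 64 61 60
f 60 63 62
f 62 64 60
f 61 67 63
f 65 61 64
f 65 67 61
f 63 67 62
f 66 64 62
f 62 67 66
f 66 65 64
f 67 65 66



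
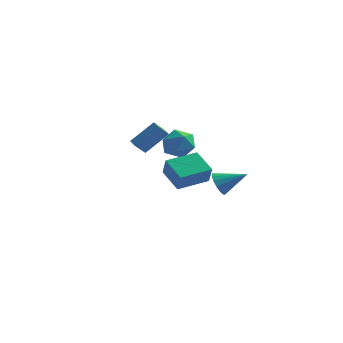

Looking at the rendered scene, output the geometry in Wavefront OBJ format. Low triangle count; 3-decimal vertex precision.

v -0.341 -3.876 -1.501
v -0.01 -4.415 -0.319
v 1.138 -2.407 -1.245
v 1.469 -2.946 -0.064
v 0.851 -4.934 -2.316
v 1.182 -5.473 -1.135
v 2.33 -3.465 -2.061
v 2.661 -4.004 -0.879
v -4.032 3.844 -2.888
v -4.603 3.387 -2.134
v -2.724 4.62 -1.426
v -3.294 4.163 -0.672
v -3.546 3.137 -2.948
v -4.116 2.68 -2.194
v -2.237 3.913 -1.486
v -2.808 3.456 -0.732
v 1.847 0.622 -4.028
v 2.173 0.984 -4.809
v 3.553 0.978 -3.152
v 1.977 1.35 -4.576
v 1.746 1.521 -4.196
v 1.542 1.451 -3.771
v 1.42 1.159 -3.415
v 1.413 0.723 -3.224
v 1.522 0.26 -3.248
v 1.718 -0.106 -3.481
v 1.949 -0.277 -3.861
v 2.153 -0.207 -4.285
v 2.275 0.085 -4.641
v 2.282 0.521 -4.833
v -1.454 3.663 -1.535
v -0.468 3.155 -1.053
v -1.952 1.945 -2.327
v -0.966 1.437 -1.845
v -1.873 1.796 -1.13
v -1.565 2.858 -0.64
v -0.855 2.242 -2.74
v -0.547 3.304 -2.25
v -0.098 2.277 -1.798
v -0.727 2.001 -0.802
v -1.693 3.099 -2.578
v -2.322 2.823 -1.582
f 2 4 1
f 5 2 1
f 1 4 3
f 3 5 1
f 2 8 4
f 6 2 5
f 6 8 2
f 4 8 3
f 7 5 3
f 3 8 7
f 7 6 5
f 8 6 7
f 10 12 9
f 13 10 9
f 9 12 11
f 11 13 9
f 10 16 12
f 14 10 13
f 14 16 10
f 12 16 11
f 15 13 11
f 11 16 15
f 15 14 13
f 16 14 15
f 18 17 20
f 18 20 19
f 20 17 21
f 20 21 19
f 21 17 22
f 21 22 19
f 22 17 23
f 22 23 19
f 23 17 24
f 23 24 19
f 24 17 25
f 24 25 19
f 25 17 26
f 25 26 19
f 26 17 27
f 26 27 19
f 27 17 28
f 27 28 19
f 28 17 29
f 28 29 19
f 29 17 30
f 29 30 19
f 30 17 18
f 30 18 19
f 31 42 36
f 31 36 32
f 31 32 38
f 31 38 41
f 31 41 42
f 32 36 40
f 36 42 35
f 42 41 33
f 41 38 37
f 38 32 39
f 34 40 35
f 34 35 33
f 34 33 37
f 34 37 39
f 34 39 40
f 35 40 36
f 33 35 42
f 37 33 41
f 39 37 38
f 40 39 32



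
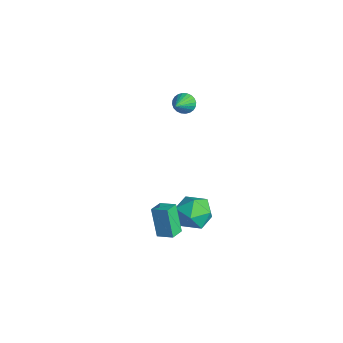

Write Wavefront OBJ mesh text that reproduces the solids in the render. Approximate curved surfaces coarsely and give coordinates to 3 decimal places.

v 4.03 -2.77 -2.369
v 3.323 -2.831 -0.693
v 3.481 -2.088 -2.576
v 2.774 -2.149 -0.9
v 4.706 -2.131 -2.06
v 3.999 -2.192 -0.384
v 4.157 -1.449 -2.267
v 3.45 -1.51 -0.591
v -3.754 1.591 0.96
v -3.502 1.309 0.383
v -2.546 0.629 1.96
v -3.347 1.528 0.407
v -3.254 1.756 0.514
v -3.237 1.96 0.69
v -3.299 2.107 0.907
v -3.43 2.176 1.132
v -3.611 2.156 1.33
v -3.813 2.05 1.473
v -4.006 1.874 1.537
v -4.161 1.655 1.514
v -4.254 1.426 1.406
v -4.271 1.223 1.231
v -4.209 1.075 1.014
v -4.078 1.007 0.789
v -3.898 1.027 0.59
v -3.695 1.133 0.448
v 2.08 0.16 -2.623
v 2.57 0.575 -1.649
v 3.33 -1.255 -2.651
v 3.82 -0.84 -1.677
v 2.751 -1.305 -1.639
v 1.978 -0.43 -1.622
v 3.922 -0.25 -2.678
v 3.149 0.625 -2.661
v 3.709 0.321 -1.683
v 2.985 -0.331 -1.041
v 2.915 -0.349 -3.259
v 2.191 -1.001 -2.617
f 2 4 1
f 5 2 1
f 1 4 3
f 3 5 1
f 2 8 4
f 6 2 5
f 6 8 2
f 4 8 3
f 7 5 3
f 3 8 7
f 7 6 5
f 8 6 7
f 10 9 12
f 10 12 11
f 12 9 13
f 12 13 11
f 13 9 14
f 13 14 11
f 14 9 15
f 14 15 11
f 15 9 16
f 15 16 11
f 16 9 17
f 16 17 11
f 17 9 18
f 17 18 11
f 18 9 19
f 18 19 11
f 19 9 20
f 19 20 11
f 20 9 21
f 20 21 11
f 21 9 22
f 21 22 11
f 22 9 23
f 22 23 11
f 23 9 24
f 23 24 11
f 24 9 25
f 24 25 11
f 25 9 26
f 25 26 11
f 26 9 10
f 26 10 11
f 27 38 32
f 27 32 28
f 27 28 34
f 27 34 37
f 27 37 38
f 28 32 36
f 32 38 31
f 38 37 29
f 37 34 33
f 34 28 35
f 30 36 31
f 30 31 29
f 30 29 33
f 30 33 35
f 30 35 36
f 31 36 32
f 29 31 38
f 33 29 37
f 35 33 34
f 36 35 28



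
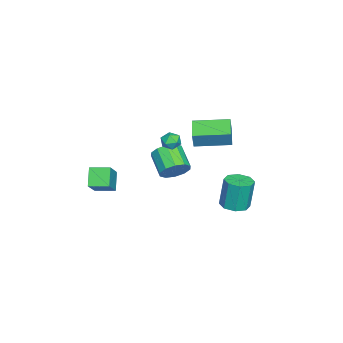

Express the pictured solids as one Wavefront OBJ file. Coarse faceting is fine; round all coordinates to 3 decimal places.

v -3.396 -0.42 -2.338
v -2.737 -1.179 -2.231
v -3.926 -2.078 -1.296
v -4.584 -1.32 -1.402
v -2.658 -0.786 -1.752
v -3.847 -1.686 -0.817
v -2.861 -0.253 -1.497
v -4.05 -1.153 -0.562
v -3.268 0.216 -1.563
v -4.456 -0.684 -0.628
v -3.723 0.442 -1.925
v -4.912 -0.458 -0.99
v -4.054 0.338 -2.444
v -5.243 -0.561 -1.509
v -4.133 -0.054 -2.923
v -5.322 -0.954 -1.988
v -3.93 -0.587 -3.178
v -5.119 -1.487 -2.243
v -3.524 -1.056 -3.112
v -4.712 -1.956 -2.177
v -3.068 -1.282 -2.75
v -4.257 -2.182 -1.815
v -3.132 -0.51 -0.295
v -2.904 -0.893 0.251
v -4.196 -0.567 0.109
v -3.968 -0.95 0.655
v -3.791 -0.27 0.603
v -3.133 -0.235 0.354
v -3.967 -1.225 0.006
v -3.309 -1.19 -0.243
v -3.42 -1.335 0.437
v -3.312 -0.745 0.806
v -3.788 -0.715 -0.446
v -3.68 -0.125 -0.077
v 2.217 -3.543 0.415
v 3.562 -3.476 1.625
v 2.058 -2.329 0.525
v 3.403 -2.262 1.735
v 3.097 -3.338 -0.575
v 4.442 -3.271 0.635
v 2.938 -2.124 -0.465
v 4.283 -2.057 0.745
v -0.396 1.542 3.192
v -0.005 1.555 4.273
v -0.933 3.658 3.361
v -0.542 3.671 4.442
v 0.902 1.909 2.718
v 1.293 1.922 3.799
v 0.365 4.025 2.887
v 0.756 4.038 3.968
v -3.014 3.389 -4.411
v -2.195 2.942 -4.295
v -2.367 3.165 -2.214
v -3.186 3.611 -2.329
v -2.113 3.654 -4.365
v -2.285 3.876 -2.284
v -2.56 4.21 -4.461
v -2.731 4.433 -2.38
v -3.272 4.285 -4.528
v -3.444 4.508 -2.447
v -3.833 3.835 -4.526
v -4.005 4.058 -2.445
v -3.915 3.124 -4.456
v -4.087 3.346 -2.375
v -3.469 2.567 -4.36
v -3.64 2.79 -2.279
v -2.756 2.492 -4.293
v -2.928 2.715 -2.212
f 2 1 5
f 2 5 3
f 3 5 6
f 3 6 4
f 5 1 7
f 5 7 6
f 6 7 8
f 6 8 4
f 7 1 9
f 7 9 8
f 8 9 10
f 8 10 4
f 9 1 11
f 9 11 10
f 10 11 12
f 10 12 4
f 11 1 13
f 11 13 12
f 12 13 14
f 12 14 4
f 13 1 15
f 13 15 14
f 14 15 16
f 14 16 4
f 15 1 17
f 15 17 16
f 16 17 18
f 16 18 4
f 17 1 19
f 17 19 18
f 18 19 20
f 18 20 4
f 19 1 21
f 19 21 20
f 20 21 22
f 20 22 4
f 21 1 2
f 21 2 22
f 22 2 3
f 22 3 4
f 23 34 28
f 23 28 24
f 23 24 30
f 23 30 33
f 23 33 34
f 24 28 32
f 28 34 27
f 34 33 25
f 33 30 29
f 30 24 31
f 26 32 27
f 26 27 25
f 26 25 29
f 26 29 31
f 26 31 32
f 27 32 28
f 25 27 34
f 29 25 33
f 31 29 30
f 32 31 24
f 36 38 35
f 39 36 35
f 35 38 37
f 37 39 35
f 36 42 38
f 40 36 39
f 40 42 36
f 38 42 37
f 41 39 37
f 37 42 41
f 41 40 39
f 42 40 41
f 44 46 43
f 47 44 43
f 43 46 45
f 45 47 43
f 44 50 46
f 48 44 47
f 48 50 44
f 46 50 45
f 49 47 45
f 45 50 49
f 49 48 47
f 50 48 49
f 52 51 55
f 52 55 53
f 53 55 56
f 53 56 54
f 55 51 57
f 55 57 56
f 56 57 58
f 56 58 54
f 57 51 59
f 57 59 58
f 58 59 60
f 58 60 54
f 59 51 61
f 59 61 60
f 60 61 62
f 60 62 54
f 61 51 63
f 61 63 62
f 62 63 64
f 62 64 54
f 63 51 65
f 63 65 64
f 64 65 66
f 64 66 54
f 65 51 67
f 65 67 66
f 66 67 68
f 66 68 54
f 67 51 52
f 67 52 68
f 68 52 53
f 68 53 54



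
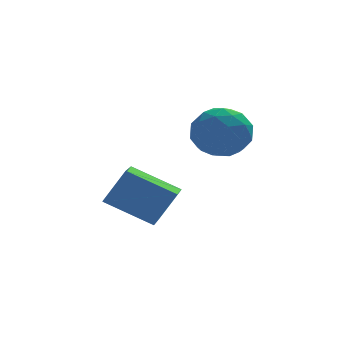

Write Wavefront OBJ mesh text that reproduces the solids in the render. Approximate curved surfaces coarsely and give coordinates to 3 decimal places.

v -0.16 -1.935 -3.192
v -1.678 -1.34 -2.317
v 0.159 -0.772 -3.429
v -1.358 -0.176 -2.555
v 0.578 -1.884 -1.945
v -0.939 -1.288 -1.071
v 0.898 -0.72 -2.183
v -0.62 -0.125 -1.308
v 1.719 -1.762 1.586
v 2.681 -1.923 1.221
v 1.079 -2.577 0.259
v 2.041 -2.738 -0.106
v 1.722 -3.227 0.756
v 2.118 -2.723 1.576
v 1.642 -1.777 -0.096
v 2.038 -1.273 0.724
v 2.633 -1.932 0.182
v 2.683 -2.829 0.708
v 1.077 -1.671 0.772
v 1.127 -2.568 1.298
v 2.256 -1.771 1.52
v 1.504 -2.729 -0.04
v 1.317 -3.017 0.466
v 1.882 -3.111 0.252
v 1.925 -2.241 1.729
v 2.491 -2.336 1.515
v 1.927 -3.103 1.241
v 1.269 -2.164 -0.035
v 1.835 -2.259 -0.249
v 1.878 -1.389 1.228
v 2.443 -1.483 1.014
v 1.833 -1.397 0.239
v 2.793 -1.871 0.695
v 2.417 -2.35 -0.086
v 2.183 -1.785 -0.08
v 2.415 -1.489 0.402
v 2.823 -2.398 1.004
v 2.446 -2.877 0.224
v 2.259 -3.164 0.731
v 2.492 -2.868 1.213
v 2.794 -2.403 0.393
v 1.314 -1.623 1.256
v 0.937 -2.102 0.476
v 1.268 -1.632 0.267
v 1.501 -1.336 0.749
v 1.343 -2.15 1.566
v 0.967 -2.629 0.785
v 1.345 -3.011 1.078
v 1.577 -2.715 1.56
v 0.966 -2.097 1.087
f 2 4 1
f 5 2 1
f 1 4 3
f 3 5 1
f 2 8 4
f 6 2 5
f 6 8 2
f 4 8 3
f 7 5 3
f 3 8 7
f 7 6 5
f 8 6 7
f 9 46 25
f 46 20 49
f 25 49 14
f 46 49 25
f 9 25 21
f 25 14 26
f 21 26 10
f 25 26 21
f 9 21 30
f 21 10 31
f 30 31 16
f 21 31 30
f 9 30 42
f 30 16 45
f 42 45 19
f 30 45 42
f 9 42 46
f 42 19 50
f 46 50 20
f 42 50 46
f 10 26 37
f 26 14 40
f 37 40 18
f 26 40 37
f 14 49 27
f 49 20 48
f 27 48 13
f 49 48 27
f 20 50 47
f 50 19 43
f 47 43 11
f 50 43 47
f 19 45 44
f 45 16 32
f 44 32 15
f 45 32 44
f 16 31 36
f 31 10 33
f 36 33 17
f 31 33 36
f 12 38 24
f 38 18 39
f 24 39 13
f 38 39 24
f 12 24 22
f 24 13 23
f 22 23 11
f 24 23 22
f 12 22 29
f 22 11 28
f 29 28 15
f 22 28 29
f 12 29 34
f 29 15 35
f 34 35 17
f 29 35 34
f 12 34 38
f 34 17 41
f 38 41 18
f 34 41 38
f 13 39 27
f 39 18 40
f 27 40 14
f 39 40 27
f 11 23 47
f 23 13 48
f 47 48 20
f 23 48 47
f 15 28 44
f 28 11 43
f 44 43 19
f 28 43 44
f 17 35 36
f 35 15 32
f 36 32 16
f 35 32 36
f 18 41 37
f 41 17 33
f 37 33 10
f 41 33 37



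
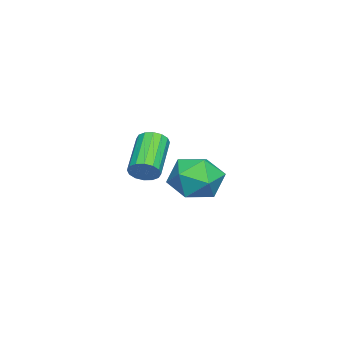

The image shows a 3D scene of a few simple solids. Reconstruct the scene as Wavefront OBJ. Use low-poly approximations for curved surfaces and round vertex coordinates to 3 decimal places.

v 2.188 4.607 2.968
v 3.118 4.357 2.871
v 1.762 3.123 2.709
v 2.692 2.873 2.612
v 2.349 3.136 3.478
v 2.612 4.053 3.638
v 2.268 3.427 1.942
v 2.531 4.344 2.102
v 3.167 3.628 2.237
v 3.217 3.448 3.186
v 1.663 4.032 2.394
v 1.713 3.852 3.343
v -0.316 1.124 1.802
v -0.019 0.947 2.243
v -1.486 0.759 3.158
v -1.784 0.936 2.718
v -0.036 1.235 2.274
v -1.504 1.047 3.19
v -0.128 1.493 2.179
v -1.596 1.305 3.095
v -0.271 1.652 1.983
v -1.738 1.464 2.899
v -0.426 1.669 1.739
v -1.893 1.482 2.654
v -0.551 1.541 1.511
v -2.019 1.353 2.427
v -0.614 1.301 1.362
v -2.081 1.113 2.277
v -0.596 1.013 1.33
v -2.064 0.825 2.246
v -0.504 0.755 1.425
v -1.972 0.567 2.341
v -0.362 0.596 1.621
v -1.829 0.408 2.537
v -0.207 0.578 1.866
v -1.674 0.391 2.781
v -0.081 0.707 2.093
v -1.549 0.519 3.009
f 1 12 6
f 1 6 2
f 1 2 8
f 1 8 11
f 1 11 12
f 2 6 10
f 6 12 5
f 12 11 3
f 11 8 7
f 8 2 9
f 4 10 5
f 4 5 3
f 4 3 7
f 4 7 9
f 4 9 10
f 5 10 6
f 3 5 12
f 7 3 11
f 9 7 8
f 10 9 2
f 14 13 17
f 14 17 15
f 15 17 18
f 15 18 16
f 17 13 19
f 17 19 18
f 18 19 20
f 18 20 16
f 19 13 21
f 19 21 20
f 20 21 22
f 20 22 16
f 21 13 23
f 21 23 22
f 22 23 24
f 22 24 16
f 23 13 25
f 23 25 24
f 24 25 26
f 24 26 16
f 25 13 27
f 25 27 26
f 26 27 28
f 26 28 16
f 27 13 29
f 27 29 28
f 28 29 30
f 28 30 16
f 29 13 31
f 29 31 30
f 30 31 32
f 30 32 16
f 31 13 33
f 31 33 32
f 32 33 34
f 32 34 16
f 33 13 35
f 33 35 34
f 34 35 36
f 34 36 16
f 35 13 37
f 35 37 36
f 36 37 38
f 36 38 16
f 37 13 14
f 37 14 38
f 38 14 15
f 38 15 16



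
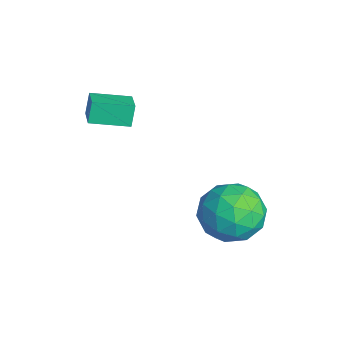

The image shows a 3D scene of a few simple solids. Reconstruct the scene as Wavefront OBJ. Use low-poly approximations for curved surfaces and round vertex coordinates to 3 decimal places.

v 0.974 3.128 -3.019
v 2.009 2.937 -2.54
v 0.671 1.283 -3.1
v 1.706 1.092 -2.621
v 0.857 1.566 -1.995
v 1.045 2.706 -1.944
v 1.635 1.514 -3.696
v 1.823 2.654 -3.645
v 2.418 1.939 -2.958
v 1.937 1.971 -1.907
v 0.743 2.249 -3.733
v 0.262 2.281 -2.682
v 1.518 3.194 -2.772
v 1.162 1.026 -2.868
v 0.663 1.304 -2.5
v 1.271 1.192 -2.218
v 0.952 3.059 -2.422
v 1.56 2.946 -2.14
v 0.883 2.141 -1.82
v 1.12 1.274 -3.5
v 1.728 1.161 -3.218
v 1.409 3.028 -3.422
v 2.017 2.916 -3.14
v 1.797 2.079 -3.82
v 2.367 2.495 -2.736
v 2.188 1.411 -2.785
v 2.147 1.659 -3.416
v 2.257 2.329 -3.386
v 2.084 2.514 -2.118
v 1.906 1.43 -2.166
v 1.407 1.709 -1.798
v 1.518 2.379 -1.768
v 2.325 1.928 -2.364
v 0.774 2.79 -3.474
v 0.596 1.706 -3.522
v 1.162 1.841 -3.872
v 1.273 2.511 -3.842
v 0.492 2.809 -2.855
v 0.313 1.725 -2.904
v 0.423 1.891 -2.254
v 0.533 2.561 -2.224
v 0.355 2.292 -3.276
v -2.543 -1.592 -0.414
v -2.802 -1.39 0.349
v -2.279 -0.273 -0.673
v -2.538 -0.071 0.09
v -1.622 -1.709 -0.07
v -1.881 -1.507 0.693
v -1.358 -0.39 -0.329
v -1.617 -0.188 0.434
f 1 38 17
f 38 12 41
f 17 41 6
f 38 41 17
f 1 17 13
f 17 6 18
f 13 18 2
f 17 18 13
f 1 13 22
f 13 2 23
f 22 23 8
f 13 23 22
f 1 22 34
f 22 8 37
f 34 37 11
f 22 37 34
f 1 34 38
f 34 11 42
f 38 42 12
f 34 42 38
f 2 18 29
f 18 6 32
f 29 32 10
f 18 32 29
f 6 41 19
f 41 12 40
f 19 40 5
f 41 40 19
f 12 42 39
f 42 11 35
f 39 35 3
f 42 35 39
f 11 37 36
f 37 8 24
f 36 24 7
f 37 24 36
f 8 23 28
f 23 2 25
f 28 25 9
f 23 25 28
f 4 30 16
f 30 10 31
f 16 31 5
f 30 31 16
f 4 16 14
f 16 5 15
f 14 15 3
f 16 15 14
f 4 14 21
f 14 3 20
f 21 20 7
f 14 20 21
f 4 21 26
f 21 7 27
f 26 27 9
f 21 27 26
f 4 26 30
f 26 9 33
f 30 33 10
f 26 33 30
f 5 31 19
f 31 10 32
f 19 32 6
f 31 32 19
f 3 15 39
f 15 5 40
f 39 40 12
f 15 40 39
f 7 20 36
f 20 3 35
f 36 35 11
f 20 35 36
f 9 27 28
f 27 7 24
f 28 24 8
f 27 24 28
f 10 33 29
f 33 9 25
f 29 25 2
f 33 25 29
f 44 46 43
f 47 44 43
f 43 46 45
f 45 47 43
f 44 50 46
f 48 44 47
f 48 50 44
f 46 50 45
f 49 47 45
f 45 50 49
f 49 48 47
f 50 48 49



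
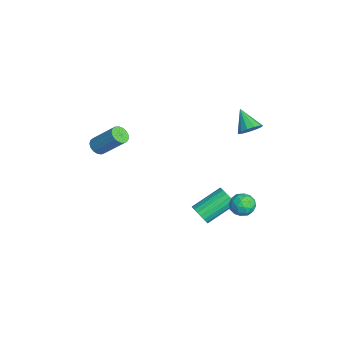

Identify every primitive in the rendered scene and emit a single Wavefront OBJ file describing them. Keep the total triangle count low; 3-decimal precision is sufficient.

v -3.05 -3.912 0.199
v -2.531 -4.02 0.02
v -1.85 -2.936 1.342
v -2.37 -2.828 1.521
v -2.603 -3.803 -0.12
v -1.923 -2.72 1.202
v -2.778 -3.611 -0.187
v -2.097 -2.528 1.135
v -3.015 -3.488 -0.166
v -2.335 -2.405 1.156
v -3.26 -3.463 -0.061
v -2.58 -2.379 1.261
v -3.457 -3.539 0.103
v -2.777 -2.456 1.426
v -3.561 -3.702 0.29
v -2.881 -2.618 1.612
v -3.548 -3.912 0.455
v -2.868 -2.829 1.778
v -3.421 -4.122 0.562
v -2.74 -3.039 1.884
v -3.209 -4.284 0.586
v -2.528 -3.201 1.908
v -2.96 -4.361 0.521
v -2.28 -3.278 1.843
v -2.732 -4.335 0.382
v -2.052 -3.251 1.704
v -2.577 -4.212 0.201
v -1.897 -3.128 1.524
v -0.958 3.633 2.205
v -0.536 3.752 2.737
v -1.982 3.287 3.095
v -0.715 4.089 2.662
v -0.971 4.281 2.441
v -1.223 4.267 2.146
v -1.391 4.051 1.869
v -1.422 3.703 1.699
v -1.305 3.332 1.689
v -1.078 3.057 1.844
v -0.813 2.964 2.113
v -0.594 3.084 2.411
v -0.491 3.378 2.644
v -1.076 1.088 -4.451
v -0.642 1.435 -4.806
v -1.189 3.04 -3.904
v -1.624 2.692 -3.549
v -0.885 1.446 -4.971
v -1.432 3.05 -4.07
v -1.165 1.385 -5.033
v -1.712 2.989 -4.132
v -1.428 1.265 -4.98
v -1.975 2.87 -4.079
v -1.621 1.111 -4.822
v -2.169 2.715 -3.921
v -1.707 0.951 -4.591
v -2.254 2.556 -3.689
v -1.667 0.819 -4.331
v -2.215 2.424 -3.43
v -1.511 0.74 -4.096
v -2.058 2.345 -3.194
v -1.268 0.73 -3.93
v -1.815 2.334 -3.029
v -0.988 0.791 -3.868
v -1.535 2.395 -2.967
v -0.725 0.91 -3.921
v -1.272 2.515 -3.02
v -0.531 1.065 -4.079
v -1.079 2.669 -3.178
v -0.446 1.224 -4.311
v -0.993 2.829 -3.409
v -0.485 1.356 -4.57
v -1.033 2.961 -3.669
v -0.517 3.782 -4.059
v -0.155 3.624 -3.413
v -1.345 2.916 -3.807
v -0.983 2.758 -3.161
v -1.349 3.416 -3.238
v -0.837 3.951 -3.394
v -0.663 2.589 -3.826
v -0.151 3.124 -3.982
v -0.245 2.886 -3.269
v -0.669 3.398 -2.906
v -0.831 3.142 -4.314
v -1.255 3.654 -3.951
v -0.263 3.779 -3.758
v -1.237 2.761 -3.462
v -1.452 3.148 -3.507
v -1.239 3.055 -3.128
v -0.664 3.972 -3.747
v -0.451 3.879 -3.368
v -1.153 3.757 -3.265
v -1.049 2.661 -3.852
v -0.836 2.568 -3.473
v -0.261 3.485 -4.092
v -0.048 3.392 -3.713
v -0.347 2.783 -3.955
v -0.103 3.252 -3.294
v -0.591 2.743 -3.146
v -0.402 2.644 -3.536
v -0.101 2.958 -3.628
v -0.353 3.553 -3.081
v -0.84 3.044 -2.932
v -1.055 3.431 -2.978
v -0.754 3.746 -3.07
v -0.406 3.12 -2.996
v -0.66 3.496 -4.288
v -1.147 2.987 -4.139
v -0.746 2.794 -4.15
v -0.445 3.109 -4.242
v -0.909 3.797 -4.074
v -1.397 3.288 -3.926
v -1.399 3.582 -3.592
v -1.098 3.896 -3.684
v -1.094 3.42 -4.224
f 2 1 5
f 2 5 3
f 3 5 6
f 3 6 4
f 5 1 7
f 5 7 6
f 6 7 8
f 6 8 4
f 7 1 9
f 7 9 8
f 8 9 10
f 8 10 4
f 9 1 11
f 9 11 10
f 10 11 12
f 10 12 4
f 11 1 13
f 11 13 12
f 12 13 14
f 12 14 4
f 13 1 15
f 13 15 14
f 14 15 16
f 14 16 4
f 15 1 17
f 15 17 16
f 16 17 18
f 16 18 4
f 17 1 19
f 17 19 18
f 18 19 20
f 18 20 4
f 19 1 21
f 19 21 20
f 20 21 22
f 20 22 4
f 21 1 23
f 21 23 22
f 22 23 24
f 22 24 4
f 23 1 25
f 23 25 24
f 24 25 26
f 24 26 4
f 25 1 27
f 25 27 26
f 26 27 28
f 26 28 4
f 27 1 2
f 27 2 28
f 28 2 3
f 28 3 4
f 30 29 32
f 30 32 31
f 32 29 33
f 32 33 31
f 33 29 34
f 33 34 31
f 34 29 35
f 34 35 31
f 35 29 36
f 35 36 31
f 36 29 37
f 36 37 31
f 37 29 38
f 37 38 31
f 38 29 39
f 38 39 31
f 39 29 40
f 39 40 31
f 40 29 41
f 40 41 31
f 41 29 30
f 41 30 31
f 43 42 46
f 43 46 44
f 44 46 47
f 44 47 45
f 46 42 48
f 46 48 47
f 47 48 49
f 47 49 45
f 48 42 50
f 48 50 49
f 49 50 51
f 49 51 45
f 50 42 52
f 50 52 51
f 51 52 53
f 51 53 45
f 52 42 54
f 52 54 53
f 53 54 55
f 53 55 45
f 54 42 56
f 54 56 55
f 55 56 57
f 55 57 45
f 56 42 58
f 56 58 57
f 57 58 59
f 57 59 45
f 58 42 60
f 58 60 59
f 59 60 61
f 59 61 45
f 60 42 62
f 60 62 61
f 61 62 63
f 61 63 45
f 62 42 64
f 62 64 63
f 63 64 65
f 63 65 45
f 64 42 66
f 64 66 65
f 65 66 67
f 65 67 45
f 66 42 68
f 66 68 67
f 67 68 69
f 67 69 45
f 68 42 70
f 68 70 69
f 69 70 71
f 69 71 45
f 70 42 43
f 70 43 71
f 71 43 44
f 71 44 45
f 72 109 88
f 109 83 112
f 88 112 77
f 109 112 88
f 72 88 84
f 88 77 89
f 84 89 73
f 88 89 84
f 72 84 93
f 84 73 94
f 93 94 79
f 84 94 93
f 72 93 105
f 93 79 108
f 105 108 82
f 93 108 105
f 72 105 109
f 105 82 113
f 109 113 83
f 105 113 109
f 73 89 100
f 89 77 103
f 100 103 81
f 89 103 100
f 77 112 90
f 112 83 111
f 90 111 76
f 112 111 90
f 83 113 110
f 113 82 106
f 110 106 74
f 113 106 110
f 82 108 107
f 108 79 95
f 107 95 78
f 108 95 107
f 79 94 99
f 94 73 96
f 99 96 80
f 94 96 99
f 75 101 87
f 101 81 102
f 87 102 76
f 101 102 87
f 75 87 85
f 87 76 86
f 85 86 74
f 87 86 85
f 75 85 92
f 85 74 91
f 92 91 78
f 85 91 92
f 75 92 97
f 92 78 98
f 97 98 80
f 92 98 97
f 75 97 101
f 97 80 104
f 101 104 81
f 97 104 101
f 76 102 90
f 102 81 103
f 90 103 77
f 102 103 90
f 74 86 110
f 86 76 111
f 110 111 83
f 86 111 110
f 78 91 107
f 91 74 106
f 107 106 82
f 91 106 107
f 80 98 99
f 98 78 95
f 99 95 79
f 98 95 99
f 81 104 100
f 104 80 96
f 100 96 73
f 104 96 100



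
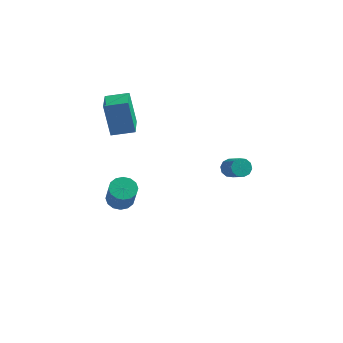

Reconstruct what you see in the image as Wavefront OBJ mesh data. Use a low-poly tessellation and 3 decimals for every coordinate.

v -3.618 3.007 -4.331
v -2.825 2.97 -4.606
v -2.309 2.155 -3.004
v -3.102 2.193 -2.729
v -2.856 3.353 -4.401
v -2.339 2.538 -2.799
v -3.09 3.643 -4.178
v -2.574 2.828 -2.576
v -3.467 3.763 -3.996
v -2.95 2.948 -2.394
v -3.883 3.68 -3.903
v -3.367 2.865 -2.301
v -4.229 3.417 -3.926
v -3.713 2.602 -2.324
v -4.411 3.045 -4.056
v -3.895 2.23 -2.454
v -4.381 2.662 -4.261
v -3.864 1.847 -2.659
v -4.146 2.372 -4.484
v -3.63 1.557 -2.882
v -3.77 2.252 -4.666
v -3.253 1.437 -3.064
v -3.353 2.335 -4.759
v -2.837 1.52 -3.157
v -3.007 2.598 -4.736
v -2.491 1.783 -3.134
v 3.315 1.767 0.852
v 3.671 2.262 0.965
v 4.522 1.468 1.761
v 4.165 0.973 1.648
v 3.401 2.245 1.236
v 4.252 1.452 2.033
v 3.098 2.046 1.361
v 3.949 1.253 2.158
v 2.878 1.741 1.292
v 3.729 0.947 2.088
v 2.825 1.445 1.054
v 3.676 0.651 1.85
v 2.958 1.272 0.739
v 3.809 0.478 1.535
v 3.228 1.288 0.467
v 4.079 0.495 1.264
v 3.531 1.487 0.342
v 4.382 0.694 1.139
v 3.751 1.793 0.412
v 4.602 0.999 1.208
v 3.804 2.089 0.65
v 4.655 1.295 1.446
v -3.556 1.558 2.08
v -4.066 1.819 4.183
v -4.097 3.21 1.744
v -4.607 3.47 3.847
v -2.273 2.03 2.333
v -2.783 2.29 4.436
v -2.814 3.681 1.997
v -3.324 3.942 4.1
f 2 1 5
f 2 5 3
f 3 5 6
f 3 6 4
f 5 1 7
f 5 7 6
f 6 7 8
f 6 8 4
f 7 1 9
f 7 9 8
f 8 9 10
f 8 10 4
f 9 1 11
f 9 11 10
f 10 11 12
f 10 12 4
f 11 1 13
f 11 13 12
f 12 13 14
f 12 14 4
f 13 1 15
f 13 15 14
f 14 15 16
f 14 16 4
f 15 1 17
f 15 17 16
f 16 17 18
f 16 18 4
f 17 1 19
f 17 19 18
f 18 19 20
f 18 20 4
f 19 1 21
f 19 21 20
f 20 21 22
f 20 22 4
f 21 1 23
f 21 23 22
f 22 23 24
f 22 24 4
f 23 1 25
f 23 25 24
f 24 25 26
f 24 26 4
f 25 1 2
f 25 2 26
f 26 2 3
f 26 3 4
f 28 27 31
f 28 31 29
f 29 31 32
f 29 32 30
f 31 27 33
f 31 33 32
f 32 33 34
f 32 34 30
f 33 27 35
f 33 35 34
f 34 35 36
f 34 36 30
f 35 27 37
f 35 37 36
f 36 37 38
f 36 38 30
f 37 27 39
f 37 39 38
f 38 39 40
f 38 40 30
f 39 27 41
f 39 41 40
f 40 41 42
f 40 42 30
f 41 27 43
f 41 43 42
f 42 43 44
f 42 44 30
f 43 27 45
f 43 45 44
f 44 45 46
f 44 46 30
f 45 27 47
f 45 47 46
f 46 47 48
f 46 48 30
f 47 27 28
f 47 28 48
f 48 28 29
f 48 29 30
f 50 52 49
f 53 50 49
f 49 52 51
f 51 53 49
f 50 56 52
f 54 50 53
f 54 56 50
f 52 56 51
f 55 53 51
f 51 56 55
f 55 54 53
f 56 54 55



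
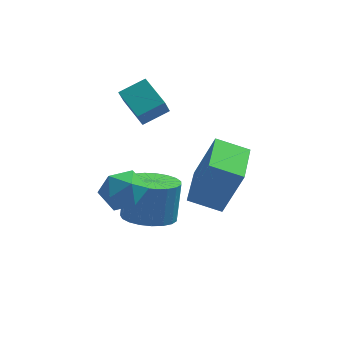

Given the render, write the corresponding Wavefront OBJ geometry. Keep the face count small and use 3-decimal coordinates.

v -3.69 0.635 0.812
v -3.846 0.2 1.596
v -2.715 1.097 1.263
v -2.871 0.662 2.047
v -2.929 -0.502 0.333
v -3.085 -0.937 1.117
v -1.954 -0.04 0.784
v -2.11 -0.475 1.568
v -3.767 -3.475 -1.343
v -3.021 -3.144 -0.845
v -3.859 -4.696 -0.395
v -3.113 -4.365 0.103
v -3.95 -3.903 0.133
v -3.893 -3.149 -0.453
v -2.987 -4.691 -0.787
v -2.93 -3.937 -1.373
v -2.538 -3.896 -0.501
v -3.134 -3.409 0.068
v -3.746 -4.431 -1.308
v -4.342 -3.944 -0.739
v -1.242 -2.622 -2.193
v -0.471 -2.706 -0.156
v -1.031 -0.693 -2.193
v -0.26 -0.778 -0.156
v 0.04 -2.762 -2.684
v 0.811 -2.847 -0.647
v 0.251 -0.834 -2.684
v 1.022 -0.918 -0.647
v -2.655 -2.08 -3.666
v -1.782 -2.65 -3.543
v -1.632 -2.071 -1.93
v -2.505 -1.5 -2.054
v -1.623 -2.272 -3.693
v -1.473 -1.693 -2.081
v -1.643 -1.861 -3.839
v -1.492 -1.282 -2.227
v -1.837 -1.488 -3.955
v -1.687 -0.909 -2.343
v -2.173 -1.217 -4.021
v -2.023 -0.638 -2.409
v -2.592 -1.095 -4.026
v -2.442 -0.516 -2.413
v -3.022 -1.143 -3.968
v -2.872 -0.564 -2.356
v -3.389 -1.354 -3.859
v -3.239 -0.774 -2.246
v -3.629 -1.689 -3.716
v -3.478 -1.11 -2.103
v -3.7 -2.093 -3.564
v -3.55 -1.513 -1.952
v -3.591 -2.494 -3.43
v -3.441 -1.914 -1.818
v -3.32 -2.823 -3.337
v -3.169 -2.244 -1.725
v -2.934 -3.024 -3.301
v -2.783 -2.445 -1.689
v -2.5 -3.061 -3.328
v -2.349 -2.482 -1.716
v -2.092 -2.929 -3.414
v -1.942 -2.35 -1.801
f 2 4 1
f 5 2 1
f 1 4 3
f 3 5 1
f 2 8 4
f 6 2 5
f 6 8 2
f 4 8 3
f 7 5 3
f 3 8 7
f 7 6 5
f 8 6 7
f 9 20 14
f 9 14 10
f 9 10 16
f 9 16 19
f 9 19 20
f 10 14 18
f 14 20 13
f 20 19 11
f 19 16 15
f 16 10 17
f 12 18 13
f 12 13 11
f 12 11 15
f 12 15 17
f 12 17 18
f 13 18 14
f 11 13 20
f 15 11 19
f 17 15 16
f 18 17 10
f 22 24 21
f 25 22 21
f 21 24 23
f 23 25 21
f 22 28 24
f 26 22 25
f 26 28 22
f 24 28 23
f 27 25 23
f 23 28 27
f 27 26 25
f 28 26 27
f 30 29 33
f 30 33 31
f 31 33 34
f 31 34 32
f 33 29 35
f 33 35 34
f 34 35 36
f 34 36 32
f 35 29 37
f 35 37 36
f 36 37 38
f 36 38 32
f 37 29 39
f 37 39 38
f 38 39 40
f 38 40 32
f 39 29 41
f 39 41 40
f 40 41 42
f 40 42 32
f 41 29 43
f 41 43 42
f 42 43 44
f 42 44 32
f 43 29 45
f 43 45 44
f 44 45 46
f 44 46 32
f 45 29 47
f 45 47 46
f 46 47 48
f 46 48 32
f 47 29 49
f 47 49 48
f 48 49 50
f 48 50 32
f 49 29 51
f 49 51 50
f 50 51 52
f 50 52 32
f 51 29 53
f 51 53 52
f 52 53 54
f 52 54 32
f 53 29 55
f 53 55 54
f 54 55 56
f 54 56 32
f 55 29 57
f 55 57 56
f 56 57 58
f 56 58 32
f 57 29 59
f 57 59 58
f 58 59 60
f 58 60 32
f 59 29 30
f 59 30 60
f 60 30 31
f 60 31 32



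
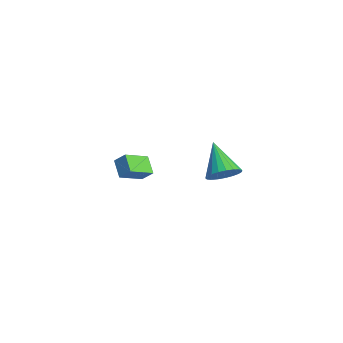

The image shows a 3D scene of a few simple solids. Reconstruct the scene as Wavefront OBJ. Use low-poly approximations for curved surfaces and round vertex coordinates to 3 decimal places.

v 3.109 1.635 0.994
v 3.525 2.194 1.48
v 1.651 1.645 2.226
v 3.343 2.406 1.264
v 3.121 2.485 1
v 2.897 2.417 0.736
v 2.709 2.213 0.516
v 2.591 1.91 0.378
v 2.563 1.559 0.347
v 2.629 1.221 0.428
v 2.778 0.955 0.607
v 2.984 0.806 0.852
v 3.212 0.801 1.122
v 3.422 0.94 1.37
v 3.579 1.199 1.552
v 3.654 1.534 1.638
v 3.635 1.886 1.613
v -4.082 -0.141 -2.396
v -3.689 -1.398 -1.743
v -3.677 0.289 -1.812
v -3.285 -0.969 -1.159
v -3.175 -0.171 -3.001
v -2.783 -1.429 -2.348
v -2.771 0.258 -2.417
v -2.378 -0.999 -1.764
f 2 1 4
f 2 4 3
f 4 1 5
f 4 5 3
f 5 1 6
f 5 6 3
f 6 1 7
f 6 7 3
f 7 1 8
f 7 8 3
f 8 1 9
f 8 9 3
f 9 1 10
f 9 10 3
f 10 1 11
f 10 11 3
f 11 1 12
f 11 12 3
f 12 1 13
f 12 13 3
f 13 1 14
f 13 14 3
f 14 1 15
f 14 15 3
f 15 1 16
f 15 16 3
f 16 1 17
f 16 17 3
f 17 1 2
f 17 2 3
f 19 21 18
f 22 19 18
f 18 21 20
f 20 22 18
f 19 25 21
f 23 19 22
f 23 25 19
f 21 25 20
f 24 22 20
f 20 25 24
f 24 23 22
f 25 23 24



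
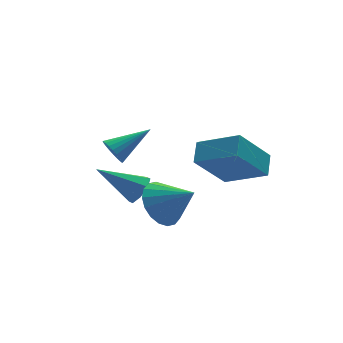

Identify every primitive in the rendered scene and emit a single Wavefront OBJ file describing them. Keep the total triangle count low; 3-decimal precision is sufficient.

v -0.342 2.784 -1.725
v 0.076 2.719 -1.142
v -1.838 3.476 -0.575
v 0.122 3.214 -1.381
v -0.104 3.457 -1.821
v -0.469 3.305 -2.205
v -0.76 2.848 -2.308
v -0.805 2.354 -2.069
v -0.579 2.111 -1.629
v -0.214 2.262 -1.245
v -0.412 0.408 -0.94
v 0.34 1.155 -0.921
v 0.492 -0.528 0.04
v 0.065 1.273 -0.556
v -0.304 1.219 -0.267
v -0.694 1.005 -0.111
v -1.029 0.673 -0.119
v -1.241 0.288 -0.291
v -1.29 -0.073 -0.59
v -1.164 -0.339 -0.959
v -0.89 -0.457 -1.325
v -0.521 -0.403 -1.614
v -0.131 -0.189 -1.77
v 0.204 0.143 -1.761
v 0.416 0.528 -1.59
v 0.465 0.889 -1.29
v -2.468 0.01 2.7
v -2.209 -0.214 2.207
v -0.952 0.13 3.44
v -2.205 0.016 2.161
v -2.241 0.244 2.197
v -2.311 0.437 2.31
v -2.405 0.565 2.482
v -2.509 0.608 2.687
v -2.606 0.56 2.895
v -2.682 0.429 3.072
v -2.726 0.233 3.194
v -2.73 0.004 3.24
v -2.694 -0.225 3.204
v -2.624 -0.418 3.091
v -2.53 -0.546 2.919
v -2.426 -0.589 2.714
v -2.329 -0.541 2.506
v -2.253 -0.409 2.328
v 0.518 -0.397 1.616
v 0.97 0.37 2.113
v 1.882 -0.169 0.023
v 2.334 0.598 0.519
v 1.686 -1.618 2.441
v 2.138 -0.851 2.937
v 3.05 -1.39 0.847
v 3.502 -0.623 1.344
f 2 1 4
f 2 4 3
f 4 1 5
f 4 5 3
f 5 1 6
f 5 6 3
f 6 1 7
f 6 7 3
f 7 1 8
f 7 8 3
f 8 1 9
f 8 9 3
f 9 1 10
f 9 10 3
f 10 1 2
f 10 2 3
f 12 11 14
f 12 14 13
f 14 11 15
f 14 15 13
f 15 11 16
f 15 16 13
f 16 11 17
f 16 17 13
f 17 11 18
f 17 18 13
f 18 11 19
f 18 19 13
f 19 11 20
f 19 20 13
f 20 11 21
f 20 21 13
f 21 11 22
f 21 22 13
f 22 11 23
f 22 23 13
f 23 11 24
f 23 24 13
f 24 11 25
f 24 25 13
f 25 11 26
f 25 26 13
f 26 11 12
f 26 12 13
f 28 27 30
f 28 30 29
f 30 27 31
f 30 31 29
f 31 27 32
f 31 32 29
f 32 27 33
f 32 33 29
f 33 27 34
f 33 34 29
f 34 27 35
f 34 35 29
f 35 27 36
f 35 36 29
f 36 27 37
f 36 37 29
f 37 27 38
f 37 38 29
f 38 27 39
f 38 39 29
f 39 27 40
f 39 40 29
f 40 27 41
f 40 41 29
f 41 27 42
f 41 42 29
f 42 27 43
f 42 43 29
f 43 27 44
f 43 44 29
f 44 27 28
f 44 28 29
f 46 48 45
f 49 46 45
f 45 48 47
f 47 49 45
f 46 52 48
f 50 46 49
f 50 52 46
f 48 52 47
f 51 49 47
f 47 52 51
f 51 50 49
f 52 50 51

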